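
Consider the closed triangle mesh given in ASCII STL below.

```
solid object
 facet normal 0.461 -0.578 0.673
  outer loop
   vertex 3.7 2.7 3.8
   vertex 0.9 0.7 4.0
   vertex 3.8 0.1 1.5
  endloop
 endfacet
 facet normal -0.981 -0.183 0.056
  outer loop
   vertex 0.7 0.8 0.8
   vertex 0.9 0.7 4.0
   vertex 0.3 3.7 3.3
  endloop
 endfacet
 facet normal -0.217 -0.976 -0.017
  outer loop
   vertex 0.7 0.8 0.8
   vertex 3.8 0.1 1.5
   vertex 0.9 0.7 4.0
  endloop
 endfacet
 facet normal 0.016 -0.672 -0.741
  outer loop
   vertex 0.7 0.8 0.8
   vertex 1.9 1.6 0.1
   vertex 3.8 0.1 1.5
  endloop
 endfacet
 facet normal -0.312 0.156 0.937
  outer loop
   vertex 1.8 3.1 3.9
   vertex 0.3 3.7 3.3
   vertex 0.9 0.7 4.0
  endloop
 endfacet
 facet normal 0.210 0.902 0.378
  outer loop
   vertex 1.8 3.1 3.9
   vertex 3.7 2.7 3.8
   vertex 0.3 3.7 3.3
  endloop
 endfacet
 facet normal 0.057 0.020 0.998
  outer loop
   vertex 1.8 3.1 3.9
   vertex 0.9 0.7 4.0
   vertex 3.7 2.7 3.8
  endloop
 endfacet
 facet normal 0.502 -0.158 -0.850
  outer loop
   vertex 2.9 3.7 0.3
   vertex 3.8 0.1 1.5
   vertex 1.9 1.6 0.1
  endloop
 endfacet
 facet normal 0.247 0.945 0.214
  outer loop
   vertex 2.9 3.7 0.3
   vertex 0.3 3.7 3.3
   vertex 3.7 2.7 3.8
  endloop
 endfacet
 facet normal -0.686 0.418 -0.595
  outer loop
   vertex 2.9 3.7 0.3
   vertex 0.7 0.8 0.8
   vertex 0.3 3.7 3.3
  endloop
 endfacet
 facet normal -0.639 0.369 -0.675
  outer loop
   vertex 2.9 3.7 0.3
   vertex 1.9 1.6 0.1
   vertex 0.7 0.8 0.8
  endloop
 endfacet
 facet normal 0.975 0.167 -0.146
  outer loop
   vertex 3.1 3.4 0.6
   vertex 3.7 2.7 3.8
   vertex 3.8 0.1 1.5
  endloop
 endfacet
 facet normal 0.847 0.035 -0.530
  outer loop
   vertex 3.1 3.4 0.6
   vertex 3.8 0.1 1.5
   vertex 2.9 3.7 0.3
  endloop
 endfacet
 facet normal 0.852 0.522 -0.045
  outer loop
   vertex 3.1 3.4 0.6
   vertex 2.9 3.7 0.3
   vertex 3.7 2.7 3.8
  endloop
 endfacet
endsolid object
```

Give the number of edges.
21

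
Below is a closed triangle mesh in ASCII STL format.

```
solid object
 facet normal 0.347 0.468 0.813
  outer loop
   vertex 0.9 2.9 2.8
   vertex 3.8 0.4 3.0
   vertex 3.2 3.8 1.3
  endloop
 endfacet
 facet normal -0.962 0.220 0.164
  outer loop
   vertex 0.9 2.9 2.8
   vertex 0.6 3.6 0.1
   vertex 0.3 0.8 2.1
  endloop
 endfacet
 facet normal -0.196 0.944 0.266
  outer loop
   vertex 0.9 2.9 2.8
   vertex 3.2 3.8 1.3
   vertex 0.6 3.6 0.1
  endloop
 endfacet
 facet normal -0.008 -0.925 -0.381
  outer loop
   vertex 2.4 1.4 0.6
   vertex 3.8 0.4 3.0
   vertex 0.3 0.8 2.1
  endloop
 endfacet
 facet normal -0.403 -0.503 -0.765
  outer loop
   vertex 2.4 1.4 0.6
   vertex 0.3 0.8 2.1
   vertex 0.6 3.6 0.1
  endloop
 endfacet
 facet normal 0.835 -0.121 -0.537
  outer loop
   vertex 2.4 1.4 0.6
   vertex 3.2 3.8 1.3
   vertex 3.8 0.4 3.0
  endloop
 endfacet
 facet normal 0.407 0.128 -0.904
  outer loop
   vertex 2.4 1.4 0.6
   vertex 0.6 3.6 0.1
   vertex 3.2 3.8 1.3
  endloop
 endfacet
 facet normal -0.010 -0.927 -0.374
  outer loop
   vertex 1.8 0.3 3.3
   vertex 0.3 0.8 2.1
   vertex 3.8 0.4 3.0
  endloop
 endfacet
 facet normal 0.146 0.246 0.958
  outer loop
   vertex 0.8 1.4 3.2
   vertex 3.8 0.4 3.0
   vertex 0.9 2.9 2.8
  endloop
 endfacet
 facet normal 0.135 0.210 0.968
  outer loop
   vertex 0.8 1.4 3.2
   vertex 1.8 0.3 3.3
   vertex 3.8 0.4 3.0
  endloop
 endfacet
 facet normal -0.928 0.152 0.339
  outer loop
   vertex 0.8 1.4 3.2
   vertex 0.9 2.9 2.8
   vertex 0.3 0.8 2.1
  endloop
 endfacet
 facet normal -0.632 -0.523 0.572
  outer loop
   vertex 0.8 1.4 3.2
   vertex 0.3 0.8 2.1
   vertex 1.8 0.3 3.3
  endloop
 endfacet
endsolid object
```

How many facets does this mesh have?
12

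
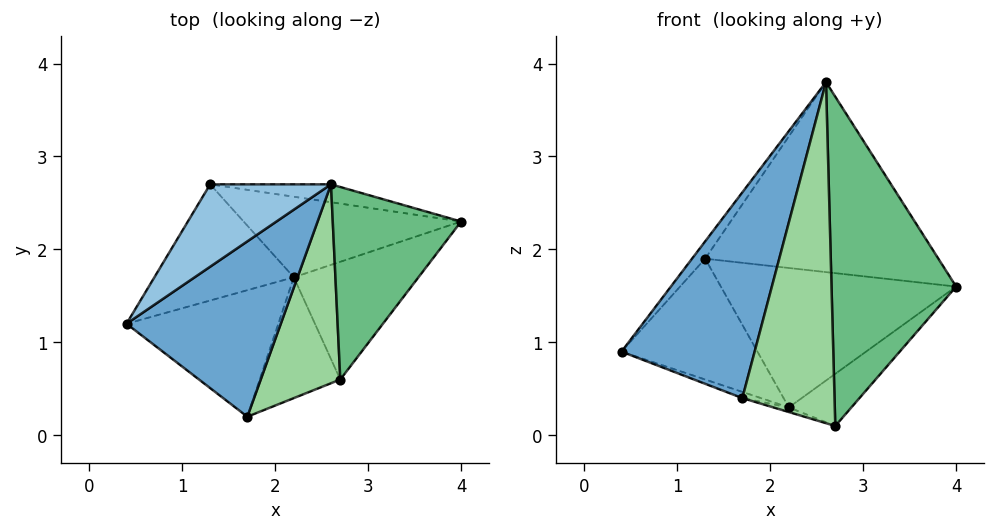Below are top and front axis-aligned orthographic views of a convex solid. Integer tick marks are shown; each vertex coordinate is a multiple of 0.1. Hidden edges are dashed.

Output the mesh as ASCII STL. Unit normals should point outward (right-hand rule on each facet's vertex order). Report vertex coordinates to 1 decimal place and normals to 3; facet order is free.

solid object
 facet normal -0.319 -0.721 0.615
  outer loop
   vertex 2.6 2.7 3.8
   vertex 0.4 1.2 0.9
   vertex 1.7 0.2 0.4
  endloop
 endfacet
 facet normal -0.820 0.118 0.561
  outer loop
   vertex 1.3 2.7 1.9
   vertex 0.4 1.2 0.9
   vertex 2.6 2.7 3.8
  endloop
 endfacet
 facet normal 0.136 0.986 -0.093
  outer loop
   vertex 1.3 2.7 1.9
   vertex 2.6 2.7 3.8
   vertex 4.0 2.3 1.6
  endloop
 endfacet
 facet normal -0.327 0.046 -0.944
  outer loop
   vertex 2.2 1.7 0.3
   vertex 1.7 0.2 0.4
   vertex 0.4 1.2 0.9
  endloop
 endfacet
 facet normal -0.396 0.662 -0.636
  outer loop
   vertex 2.2 1.7 0.3
   vertex 0.4 1.2 0.9
   vertex 1.3 2.7 1.9
  endloop
 endfacet
 facet normal 0.072 0.864 -0.499
  outer loop
   vertex 2.2 1.7 0.3
   vertex 1.3 2.7 1.9
   vertex 4.0 2.3 1.6
  endloop
 endfacet
 facet normal 0.465 0.359 -0.809
  outer loop
   vertex 2.7 0.6 0.1
   vertex 2.2 1.7 0.3
   vertex 4.0 2.3 1.6
  endloop
 endfacet
 facet normal -0.301 0.037 -0.953
  outer loop
   vertex 2.7 0.6 0.1
   vertex 1.7 0.2 0.4
   vertex 2.2 1.7 0.3
  endloop
 endfacet
 facet normal 0.480 -0.758 0.443
  outer loop
   vertex 2.7 0.6 0.1
   vertex 4.0 2.3 1.6
   vertex 2.6 2.7 3.8
  endloop
 endfacet
 facet normal 0.445 -0.774 0.451
  outer loop
   vertex 2.7 0.6 0.1
   vertex 2.6 2.7 3.8
   vertex 1.7 0.2 0.4
  endloop
 endfacet
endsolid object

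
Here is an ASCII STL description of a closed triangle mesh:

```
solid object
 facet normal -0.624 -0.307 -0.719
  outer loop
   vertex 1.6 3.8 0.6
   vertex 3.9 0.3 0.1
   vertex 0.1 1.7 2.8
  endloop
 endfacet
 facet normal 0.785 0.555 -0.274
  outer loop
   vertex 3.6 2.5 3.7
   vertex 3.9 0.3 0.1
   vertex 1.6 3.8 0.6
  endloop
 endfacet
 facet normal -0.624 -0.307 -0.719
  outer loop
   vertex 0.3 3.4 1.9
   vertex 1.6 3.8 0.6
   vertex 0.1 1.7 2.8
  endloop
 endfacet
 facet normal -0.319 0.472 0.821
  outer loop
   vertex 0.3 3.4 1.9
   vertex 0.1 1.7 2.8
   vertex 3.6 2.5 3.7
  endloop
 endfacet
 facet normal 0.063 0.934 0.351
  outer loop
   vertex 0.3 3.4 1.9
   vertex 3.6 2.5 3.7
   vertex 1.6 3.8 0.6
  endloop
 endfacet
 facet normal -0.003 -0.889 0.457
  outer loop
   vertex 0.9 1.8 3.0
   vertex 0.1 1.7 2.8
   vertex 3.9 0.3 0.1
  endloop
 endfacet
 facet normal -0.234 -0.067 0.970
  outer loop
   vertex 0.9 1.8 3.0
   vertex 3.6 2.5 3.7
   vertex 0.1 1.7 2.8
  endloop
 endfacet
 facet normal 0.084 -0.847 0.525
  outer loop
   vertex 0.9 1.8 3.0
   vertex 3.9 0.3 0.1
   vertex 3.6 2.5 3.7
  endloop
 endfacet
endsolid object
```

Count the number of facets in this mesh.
8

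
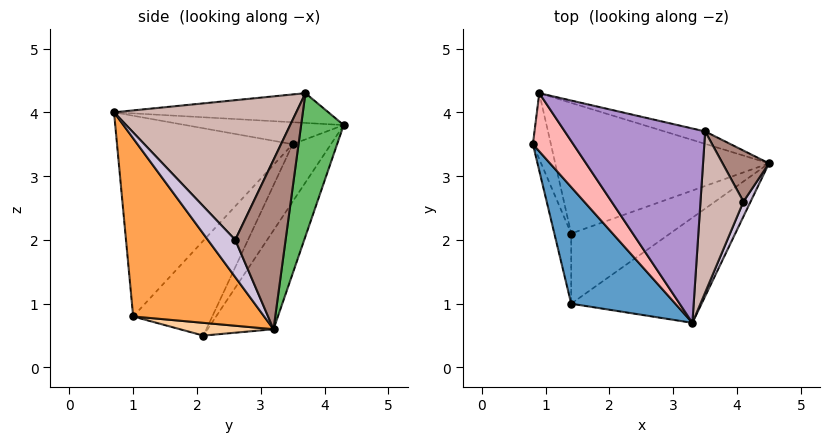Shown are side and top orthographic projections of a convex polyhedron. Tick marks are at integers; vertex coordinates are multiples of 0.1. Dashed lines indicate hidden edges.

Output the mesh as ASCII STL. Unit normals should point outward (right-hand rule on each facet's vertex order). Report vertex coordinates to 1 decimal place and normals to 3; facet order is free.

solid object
 facet normal -0.724 -0.579 0.375
  outer loop
   vertex 1.4 1.0 0.8
   vertex 3.3 0.7 4.0
   vertex 0.8 3.5 3.5
  endloop
 endfacet
 facet normal -0.984 -0.048 -0.174
  outer loop
   vertex 1.4 1.0 0.8
   vertex 0.8 3.5 3.5
   vertex 1.4 2.1 0.5
  endloop
 endfacet
 facet normal 0.519 -0.766 -0.380
  outer loop
   vertex 1.4 1.0 0.8
   vertex 4.5 3.2 0.6
   vertex 3.3 0.7 4.0
  endloop
 endfacet
 facet normal 0.124 -0.261 -0.957
  outer loop
   vertex 1.4 1.0 0.8
   vertex 1.4 2.1 0.5
   vertex 4.5 3.2 0.6
  endloop
 endfacet
 facet normal 0.237 0.969 -0.067
  outer loop
   vertex 0.9 4.3 3.8
   vertex 3.5 3.7 4.3
   vertex 4.5 3.2 0.6
  endloop
 endfacet
 facet normal -0.930 0.225 -0.291
  outer loop
   vertex 0.9 4.3 3.8
   vertex 1.4 2.1 0.5
   vertex 0.8 3.5 3.5
  endloop
 endfacet
 facet normal -0.260 0.785 -0.563
  outer loop
   vertex 0.9 4.3 3.8
   vertex 4.5 3.2 0.6
   vertex 1.4 2.1 0.5
  endloop
 endfacet
 facet normal -0.461 -0.260 0.848
  outer loop
   vertex 0.9 4.3 3.8
   vertex 0.8 3.5 3.5
   vertex 3.3 0.7 4.0
  endloop
 endfacet
 facet normal -0.207 -0.084 0.975
  outer loop
   vertex 0.9 4.3 3.8
   vertex 3.3 0.7 4.0
   vertex 3.5 3.7 4.3
  endloop
 endfacet
 facet normal 0.960 -0.210 0.184
  outer loop
   vertex 4.1 2.6 2.0
   vertex 3.3 0.7 4.0
   vertex 4.5 3.2 0.6
  endloop
 endfacet
 facet normal 0.964 -0.026 0.264
  outer loop
   vertex 4.1 2.6 2.0
   vertex 4.5 3.2 0.6
   vertex 3.5 3.7 4.3
  endloop
 endfacet
 facet normal 0.952 -0.093 0.293
  outer loop
   vertex 4.1 2.6 2.0
   vertex 3.5 3.7 4.3
   vertex 3.3 0.7 4.0
  endloop
 endfacet
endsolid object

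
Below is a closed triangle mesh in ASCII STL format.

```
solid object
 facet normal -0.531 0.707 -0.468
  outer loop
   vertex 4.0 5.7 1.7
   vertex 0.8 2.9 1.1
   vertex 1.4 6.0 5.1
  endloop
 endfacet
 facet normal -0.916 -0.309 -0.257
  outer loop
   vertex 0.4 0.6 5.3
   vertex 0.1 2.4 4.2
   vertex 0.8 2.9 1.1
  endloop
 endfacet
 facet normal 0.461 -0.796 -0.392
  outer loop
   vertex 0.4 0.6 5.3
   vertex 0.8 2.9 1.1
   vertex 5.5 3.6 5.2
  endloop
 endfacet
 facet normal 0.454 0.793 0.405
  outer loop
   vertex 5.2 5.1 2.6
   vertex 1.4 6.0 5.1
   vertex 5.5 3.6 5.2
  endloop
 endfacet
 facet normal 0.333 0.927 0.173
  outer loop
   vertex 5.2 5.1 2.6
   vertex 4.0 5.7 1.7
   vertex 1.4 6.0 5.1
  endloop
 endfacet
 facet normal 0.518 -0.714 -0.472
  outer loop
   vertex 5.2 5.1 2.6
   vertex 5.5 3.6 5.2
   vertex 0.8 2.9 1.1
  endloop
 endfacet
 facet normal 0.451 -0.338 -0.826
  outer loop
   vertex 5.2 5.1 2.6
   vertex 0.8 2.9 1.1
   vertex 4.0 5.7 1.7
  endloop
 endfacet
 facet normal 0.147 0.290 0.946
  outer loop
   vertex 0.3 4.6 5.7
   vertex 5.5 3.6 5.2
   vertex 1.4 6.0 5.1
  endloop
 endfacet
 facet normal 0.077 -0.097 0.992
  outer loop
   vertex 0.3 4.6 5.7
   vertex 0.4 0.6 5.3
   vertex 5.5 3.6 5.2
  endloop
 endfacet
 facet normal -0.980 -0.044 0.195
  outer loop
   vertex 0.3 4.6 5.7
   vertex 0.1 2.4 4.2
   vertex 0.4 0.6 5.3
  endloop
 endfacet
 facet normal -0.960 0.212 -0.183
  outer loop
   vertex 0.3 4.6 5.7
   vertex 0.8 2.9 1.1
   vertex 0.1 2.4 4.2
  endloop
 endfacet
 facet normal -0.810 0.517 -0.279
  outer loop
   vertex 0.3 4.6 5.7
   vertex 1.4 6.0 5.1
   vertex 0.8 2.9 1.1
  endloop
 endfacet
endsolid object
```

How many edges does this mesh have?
18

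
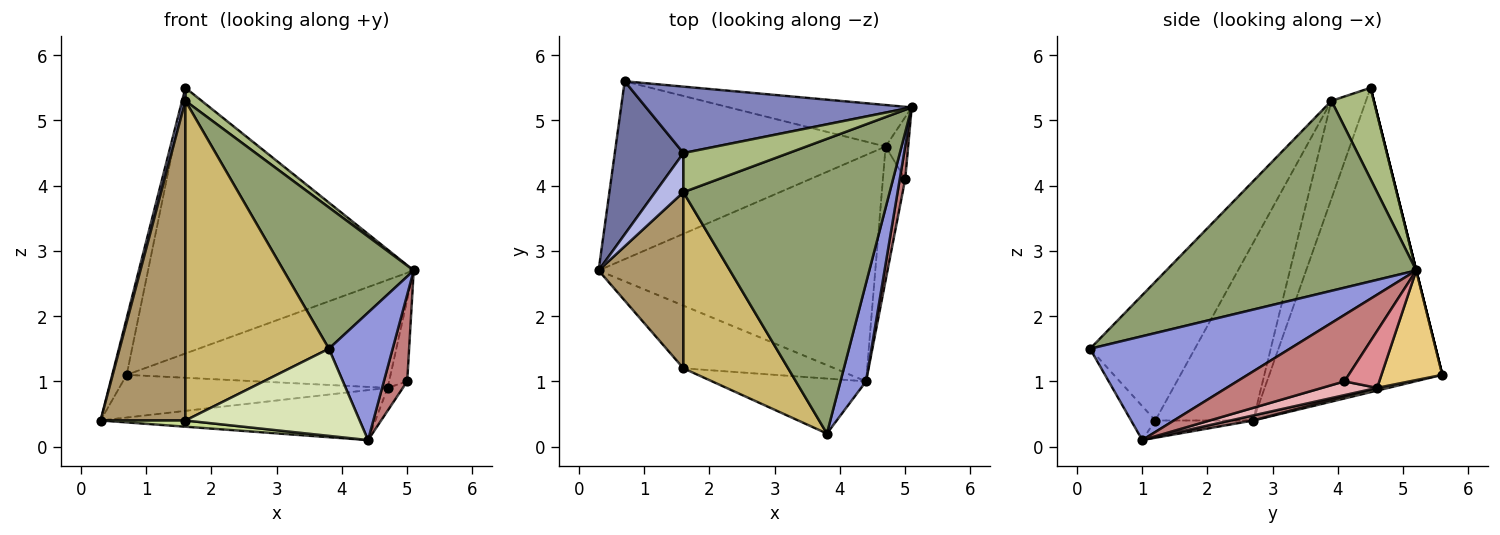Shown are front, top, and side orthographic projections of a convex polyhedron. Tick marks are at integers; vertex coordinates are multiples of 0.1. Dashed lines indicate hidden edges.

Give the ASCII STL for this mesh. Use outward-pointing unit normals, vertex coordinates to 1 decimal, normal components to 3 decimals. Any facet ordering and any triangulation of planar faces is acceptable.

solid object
 facet normal -0.972 0.081 0.219
  outer loop
   vertex 0.7 5.6 1.1
   vertex 0.3 2.7 0.4
   vertex 1.6 4.5 5.5
  endloop
 endfacet
 facet normal 0.000 0.970 0.243
  outer loop
   vertex 0.7 5.6 1.1
   vertex 1.6 4.5 5.5
   vertex 5.1 5.2 2.7
  endloop
 endfacet
 facet normal 0.927 -0.296 0.228
  outer loop
   vertex 4.4 1.0 0.1
   vertex 5.1 5.2 2.7
   vertex 3.8 0.2 1.5
  endloop
 endfacet
 facet normal -0.957 -0.092 0.276
  outer loop
   vertex 1.6 3.9 5.3
   vertex 1.6 4.5 5.5
   vertex 0.3 2.7 0.4
  endloop
 endfacet
 facet normal 0.639 -0.333 0.694
  outer loop
   vertex 1.6 3.9 5.3
   vertex 3.8 0.2 1.5
   vertex 5.1 5.2 2.7
  endloop
 endfacet
 facet normal 0.635 -0.244 0.733
  outer loop
   vertex 1.6 3.9 5.3
   vertex 5.1 5.2 2.7
   vertex 1.6 4.5 5.5
  endloop
 endfacet
 facet normal -0.113 -0.098 -0.989
  outer loop
   vertex 1.6 1.2 0.4
   vertex 0.3 2.7 0.4
   vertex 4.4 1.0 0.1
  endloop
 endfacet
 facet normal -0.117 -0.840 -0.530
  outer loop
   vertex 1.6 1.2 0.4
   vertex 4.4 1.0 0.1
   vertex 3.8 0.2 1.5
  endloop
 endfacet
 facet normal -0.711 -0.616 0.339
  outer loop
   vertex 1.6 1.2 0.4
   vertex 1.6 3.9 5.3
   vertex 0.3 2.7 0.4
  endloop
 endfacet
 facet normal -0.539 -0.738 0.407
  outer loop
   vertex 1.6 1.2 0.4
   vertex 3.8 0.2 1.5
   vertex 1.6 3.9 5.3
  endloop
 endfacet
 facet normal 0.211 0.912 -0.351
  outer loop
   vertex 4.7 4.6 0.9
   vertex 0.7 5.6 1.1
   vertex 5.1 5.2 2.7
  endloop
 endfacet
 facet normal 0.010 0.233 -0.972
  outer loop
   vertex 4.7 4.6 0.9
   vertex 0.3 2.7 0.4
   vertex 0.7 5.6 1.1
  endloop
 endfacet
 facet normal 0.018 0.215 -0.976
  outer loop
   vertex 4.7 4.6 0.9
   vertex 4.4 1.0 0.1
   vertex 0.3 2.7 0.4
  endloop
 endfacet
 facet normal 0.974 -0.212 0.080
  outer loop
   vertex 5.0 4.1 1.0
   vertex 5.1 5.2 2.7
   vertex 4.4 1.0 0.1
  endloop
 endfacet
 facet normal 0.837 0.436 -0.331
  outer loop
   vertex 5.0 4.1 1.0
   vertex 4.7 4.6 0.9
   vertex 5.1 5.2 2.7
  endloop
 endfacet
 facet normal 0.520 0.144 -0.842
  outer loop
   vertex 5.0 4.1 1.0
   vertex 4.4 1.0 0.1
   vertex 4.7 4.6 0.9
  endloop
 endfacet
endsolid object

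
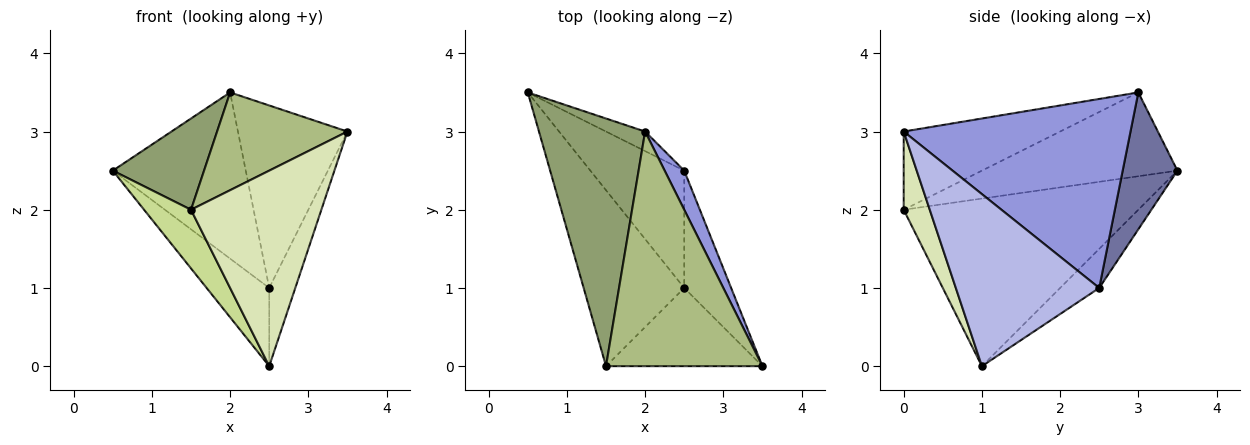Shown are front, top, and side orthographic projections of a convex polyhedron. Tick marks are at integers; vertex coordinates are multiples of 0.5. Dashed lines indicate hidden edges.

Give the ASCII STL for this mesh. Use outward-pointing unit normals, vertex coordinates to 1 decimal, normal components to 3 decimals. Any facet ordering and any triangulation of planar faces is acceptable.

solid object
 facet normal 0.379 0.919 -0.108
  outer loop
   vertex 2.5 2.5 1.0
   vertex 0.5 3.5 2.5
   vertex 2.0 3.0 3.5
  endloop
 endfacet
 facet normal -0.328 0.524 -0.786
  outer loop
   vertex 2.5 2.5 1.0
   vertex 2.5 1.0 0.0
   vertex 0.5 3.5 2.5
  endloop
 endfacet
 facet normal 0.897 0.433 0.093
  outer loop
   vertex 2.5 2.5 1.0
   vertex 2.0 3.0 3.5
   vertex 3.5 0.0 3.0
  endloop
 endfacet
 facet normal 0.950 0.173 -0.259
  outer loop
   vertex 2.5 2.5 1.0
   vertex 3.5 0.0 3.0
   vertex 2.5 1.0 0.0
  endloop
 endfacet
 facet normal -0.595 -0.278 0.754
  outer loop
   vertex 1.5 0.0 2.0
   vertex 2.0 3.0 3.5
   vertex 0.5 3.5 2.5
  endloop
 endfacet
 facet normal -0.419 -0.349 0.838
  outer loop
   vertex 1.5 0.0 2.0
   vertex 3.5 0.0 3.0
   vertex 2.0 3.0 3.5
  endloop
 endfacet
 facet normal -0.845 -0.169 -0.507
  outer loop
   vertex 1.5 0.0 2.0
   vertex 0.5 3.5 2.5
   vertex 2.5 1.0 0.0
  endloop
 endfacet
 facet normal 0.183 -0.913 -0.365
  outer loop
   vertex 1.5 0.0 2.0
   vertex 2.5 1.0 0.0
   vertex 3.5 0.0 3.0
  endloop
 endfacet
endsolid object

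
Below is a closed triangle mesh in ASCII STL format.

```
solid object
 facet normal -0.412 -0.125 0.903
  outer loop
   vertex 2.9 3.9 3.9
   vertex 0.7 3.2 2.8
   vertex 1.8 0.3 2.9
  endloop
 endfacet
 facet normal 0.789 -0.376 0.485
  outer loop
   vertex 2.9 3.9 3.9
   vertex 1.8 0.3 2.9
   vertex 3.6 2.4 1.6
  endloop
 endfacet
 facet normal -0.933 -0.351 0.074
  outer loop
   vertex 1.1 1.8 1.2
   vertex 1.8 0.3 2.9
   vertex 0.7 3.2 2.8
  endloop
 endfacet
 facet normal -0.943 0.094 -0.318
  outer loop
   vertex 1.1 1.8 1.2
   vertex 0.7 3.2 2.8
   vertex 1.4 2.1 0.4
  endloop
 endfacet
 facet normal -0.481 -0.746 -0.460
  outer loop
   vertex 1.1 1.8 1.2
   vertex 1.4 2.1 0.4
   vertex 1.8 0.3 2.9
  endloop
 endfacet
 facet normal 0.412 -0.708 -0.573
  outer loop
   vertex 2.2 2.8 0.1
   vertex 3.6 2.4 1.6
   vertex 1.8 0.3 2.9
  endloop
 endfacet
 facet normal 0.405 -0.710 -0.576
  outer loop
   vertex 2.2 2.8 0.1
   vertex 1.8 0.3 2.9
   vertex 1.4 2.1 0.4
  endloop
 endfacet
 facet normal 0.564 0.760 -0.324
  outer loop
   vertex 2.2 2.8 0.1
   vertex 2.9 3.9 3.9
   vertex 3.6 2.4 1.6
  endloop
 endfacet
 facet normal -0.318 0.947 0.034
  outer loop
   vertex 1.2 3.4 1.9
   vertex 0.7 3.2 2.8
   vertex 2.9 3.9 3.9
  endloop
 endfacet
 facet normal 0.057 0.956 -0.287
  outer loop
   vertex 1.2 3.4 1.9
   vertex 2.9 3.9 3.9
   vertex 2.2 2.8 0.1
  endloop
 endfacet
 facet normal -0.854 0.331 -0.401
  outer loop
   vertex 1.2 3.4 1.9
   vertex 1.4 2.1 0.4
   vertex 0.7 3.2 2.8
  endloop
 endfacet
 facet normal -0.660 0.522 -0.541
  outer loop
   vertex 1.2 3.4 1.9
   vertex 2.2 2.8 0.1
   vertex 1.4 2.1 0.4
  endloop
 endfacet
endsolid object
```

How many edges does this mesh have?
18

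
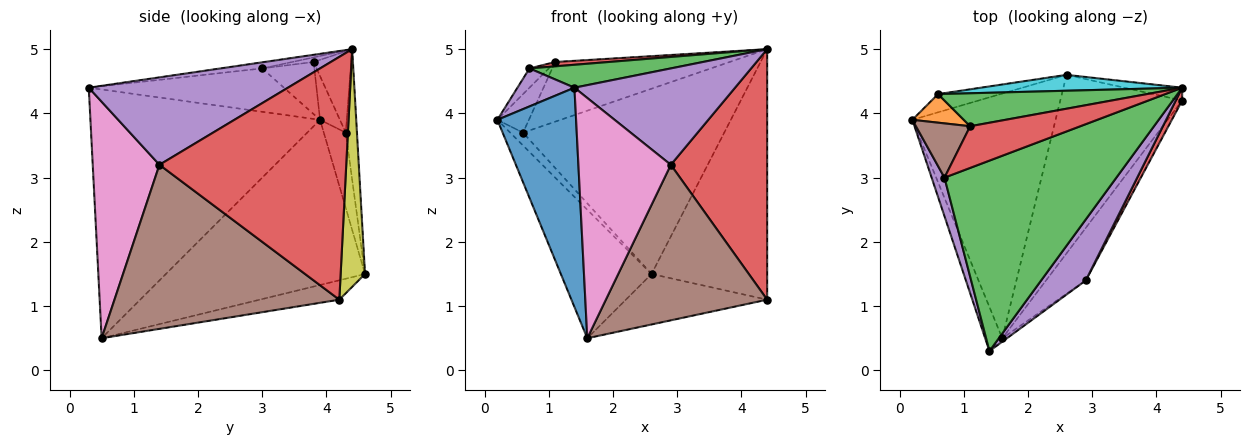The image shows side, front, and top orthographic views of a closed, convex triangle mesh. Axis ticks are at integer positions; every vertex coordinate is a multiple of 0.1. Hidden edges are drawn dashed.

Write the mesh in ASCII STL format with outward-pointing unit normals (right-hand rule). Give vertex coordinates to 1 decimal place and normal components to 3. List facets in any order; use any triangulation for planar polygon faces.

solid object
 facet normal -0.944 -0.324 -0.065
  outer loop
   vertex 1.6 0.5 0.5
   vertex 1.4 0.3 4.4
   vertex 0.2 3.9 3.9
  endloop
 endfacet
 facet normal -0.451 0.717 0.531
  outer loop
   vertex 1.1 3.8 4.8
   vertex 0.6 4.3 3.7
   vertex 0.2 3.9 3.9
  endloop
 endfacet
 facet normal -0.185 0.860 0.475
  outer loop
   vertex 1.1 3.8 4.8
   vertex 4.4 4.4 5.0
   vertex 0.6 4.3 3.7
  endloop
 endfacet
 facet normal 0.888 -0.458 0.024
  outer loop
   vertex 2.9 1.4 3.2
   vertex 4.4 4.2 1.1
   vertex 4.4 4.4 5.0
  endloop
 endfacet
 facet normal 0.723 -0.583 0.369
  outer loop
   vertex 2.9 1.4 3.2
   vertex 4.4 4.4 5.0
   vertex 1.4 0.3 4.4
  endloop
 endfacet
 facet normal 0.797 -0.572 -0.193
  outer loop
   vertex 2.9 1.4 3.2
   vertex 1.6 0.5 0.5
   vertex 4.4 4.2 1.1
  endloop
 endfacet
 facet normal 0.585 -0.811 -0.012
  outer loop
   vertex 2.9 1.4 3.2
   vertex 1.4 0.3 4.4
   vertex 1.6 0.5 0.5
  endloop
 endfacet
 facet normal -0.152 0.269 -0.951
  outer loop
   vertex 2.6 4.6 1.5
   vertex 4.4 4.2 1.1
   vertex 1.6 0.5 0.5
  endloop
 endfacet
 facet normal 0.206 0.977 -0.050
  outer loop
   vertex 2.6 4.6 1.5
   vertex 4.4 4.4 5.0
   vertex 4.4 4.2 1.1
  endloop
 endfacet
 facet normal -0.055 0.995 0.085
  outer loop
   vertex 2.6 4.6 1.5
   vertex 0.6 4.3 3.7
   vertex 4.4 4.4 5.0
  endloop
 endfacet
 facet normal -0.714 0.325 -0.620
  outer loop
   vertex 2.6 4.6 1.5
   vertex 1.6 0.5 0.5
   vertex 0.2 3.9 3.9
  endloop
 endfacet
 facet normal -0.702 0.411 -0.582
  outer loop
   vertex 2.6 4.6 1.5
   vertex 0.2 3.9 3.9
   vertex 0.6 4.3 3.7
  endloop
 endfacet
 facet normal -0.035 -0.119 0.992
  outer loop
   vertex 0.7 3.0 4.7
   vertex 1.4 0.3 4.4
   vertex 4.4 4.4 5.0
  endloop
 endfacet
 facet normal -0.041 -0.104 0.994
  outer loop
   vertex 0.7 3.0 4.7
   vertex 4.4 4.4 5.0
   vertex 1.1 3.8 4.8
  endloop
 endfacet
 facet normal -0.923 -0.270 0.274
  outer loop
   vertex 0.7 3.0 4.7
   vertex 0.2 3.9 3.9
   vertex 1.4 0.3 4.4
  endloop
 endfacet
 facet normal -0.671 0.248 0.699
  outer loop
   vertex 0.7 3.0 4.7
   vertex 1.1 3.8 4.8
   vertex 0.2 3.9 3.9
  endloop
 endfacet
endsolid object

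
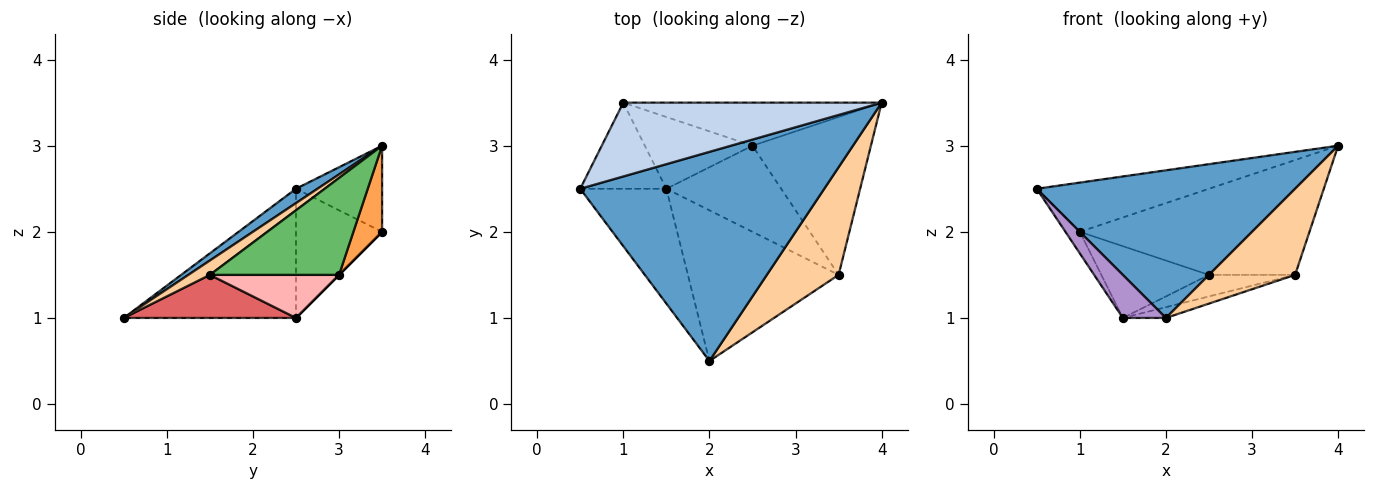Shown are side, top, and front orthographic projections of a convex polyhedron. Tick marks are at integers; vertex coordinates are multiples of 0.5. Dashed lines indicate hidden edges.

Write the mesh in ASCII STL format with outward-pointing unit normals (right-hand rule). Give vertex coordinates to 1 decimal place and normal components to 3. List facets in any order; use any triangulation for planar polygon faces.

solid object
 facet normal 0.048 -0.576 0.816
  outer loop
   vertex 2.0 0.5 1.0
   vertex 4.0 3.5 3.0
   vertex 0.5 2.5 2.5
  endloop
 endfacet
 facet normal -0.267 0.535 0.802
  outer loop
   vertex 1.0 3.5 2.0
   vertex 0.5 2.5 2.5
   vertex 4.0 3.5 3.0
  endloop
 endfacet
 facet normal 0.147 0.885 -0.442
  outer loop
   vertex 1.0 3.5 2.0
   vertex 4.0 3.5 3.0
   vertex 2.5 3.0 1.5
  endloop
 endfacet
 facet normal 0.154 -0.617 0.772
  outer loop
   vertex 3.5 1.5 1.5
   vertex 4.0 3.5 3.0
   vertex 2.0 0.5 1.0
  endloop
 endfacet
 facet normal 0.583 0.389 -0.713
  outer loop
   vertex 3.5 1.5 1.5
   vertex 2.5 3.0 1.5
   vertex 4.0 3.5 3.0
  endloop
 endfacet
 facet normal 0.000 0.707 -0.707
  outer loop
   vertex 1.5 2.5 1.0
   vertex 1.0 3.5 2.0
   vertex 2.5 3.0 1.5
  endloop
 endfacet
 facet normal 0.274 0.069 -0.959
  outer loop
   vertex 1.5 2.5 1.0
   vertex 3.5 1.5 1.5
   vertex 2.0 0.5 1.0
  endloop
 endfacet
 facet normal 0.342 0.228 -0.912
  outer loop
   vertex 1.5 2.5 1.0
   vertex 2.5 3.0 1.5
   vertex 3.5 1.5 1.5
  endloop
 endfacet
 facet normal -0.815 -0.204 -0.543
  outer loop
   vertex 1.5 2.5 1.0
   vertex 2.0 0.5 1.0
   vertex 0.5 2.5 2.5
  endloop
 endfacet
 facet normal -0.824 0.137 -0.549
  outer loop
   vertex 1.5 2.5 1.0
   vertex 0.5 2.5 2.5
   vertex 1.0 3.5 2.0
  endloop
 endfacet
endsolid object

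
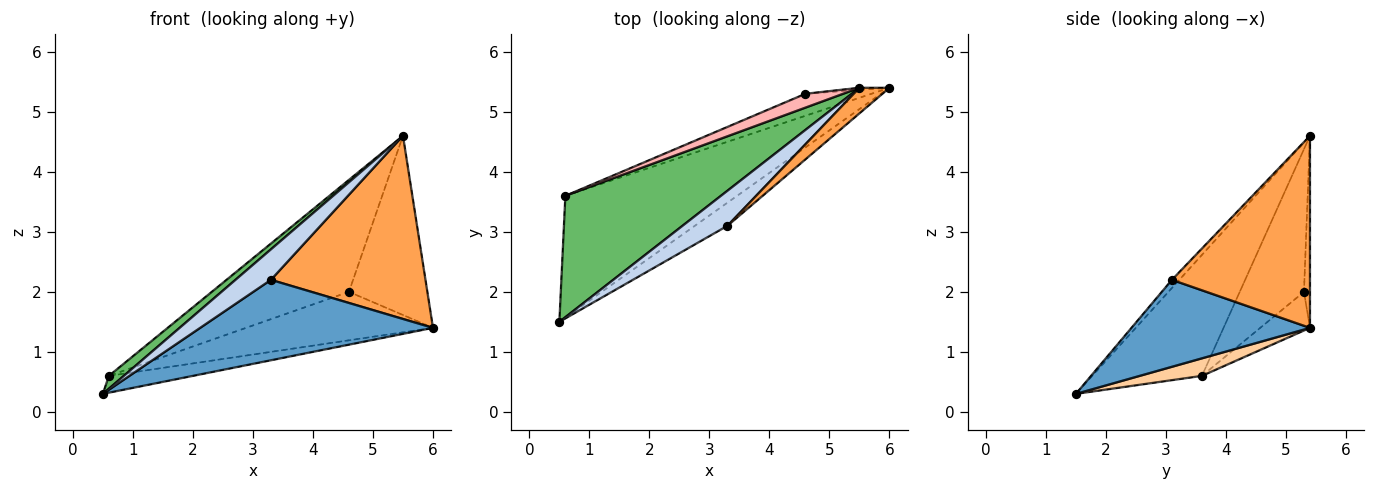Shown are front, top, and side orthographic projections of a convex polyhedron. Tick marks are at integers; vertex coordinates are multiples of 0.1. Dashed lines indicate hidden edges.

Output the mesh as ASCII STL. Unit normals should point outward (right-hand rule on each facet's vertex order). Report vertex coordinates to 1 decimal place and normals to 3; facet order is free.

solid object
 facet normal 0.593 -0.774 -0.223
  outer loop
   vertex 3.3 3.1 2.2
   vertex 0.5 1.5 0.3
   vertex 6.0 5.4 1.4
  endloop
 endfacet
 facet normal -0.136 -0.650 0.748
  outer loop
   vertex 3.3 3.1 2.2
   vertex 5.5 5.4 4.6
   vertex 0.5 1.5 0.3
  endloop
 endfacet
 facet normal 0.663 -0.742 0.104
  outer loop
   vertex 3.3 3.1 2.2
   vertex 6.0 5.4 1.4
   vertex 5.5 5.4 4.6
  endloop
 endfacet
 facet normal 0.101 0.136 -0.986
  outer loop
   vertex 0.6 3.6 0.6
   vertex 6.0 5.4 1.4
   vertex 0.5 1.5 0.3
  endloop
 endfacet
 facet normal -0.612 -0.083 0.787
  outer loop
   vertex 0.6 3.6 0.6
   vertex 0.5 1.5 0.3
   vertex 5.5 5.4 4.6
  endloop
 endfacet
 facet normal -0.076 0.997 -0.012
  outer loop
   vertex 4.6 5.3 2.0
   vertex 5.5 5.4 4.6
   vertex 6.0 5.4 1.4
  endloop
 endfacet
 facet normal -0.235 0.885 -0.402
  outer loop
   vertex 4.6 5.3 2.0
   vertex 6.0 5.4 1.4
   vertex 0.6 3.6 0.6
  endloop
 endfacet
 facet normal -0.421 0.900 0.111
  outer loop
   vertex 4.6 5.3 2.0
   vertex 0.6 3.6 0.6
   vertex 5.5 5.4 4.6
  endloop
 endfacet
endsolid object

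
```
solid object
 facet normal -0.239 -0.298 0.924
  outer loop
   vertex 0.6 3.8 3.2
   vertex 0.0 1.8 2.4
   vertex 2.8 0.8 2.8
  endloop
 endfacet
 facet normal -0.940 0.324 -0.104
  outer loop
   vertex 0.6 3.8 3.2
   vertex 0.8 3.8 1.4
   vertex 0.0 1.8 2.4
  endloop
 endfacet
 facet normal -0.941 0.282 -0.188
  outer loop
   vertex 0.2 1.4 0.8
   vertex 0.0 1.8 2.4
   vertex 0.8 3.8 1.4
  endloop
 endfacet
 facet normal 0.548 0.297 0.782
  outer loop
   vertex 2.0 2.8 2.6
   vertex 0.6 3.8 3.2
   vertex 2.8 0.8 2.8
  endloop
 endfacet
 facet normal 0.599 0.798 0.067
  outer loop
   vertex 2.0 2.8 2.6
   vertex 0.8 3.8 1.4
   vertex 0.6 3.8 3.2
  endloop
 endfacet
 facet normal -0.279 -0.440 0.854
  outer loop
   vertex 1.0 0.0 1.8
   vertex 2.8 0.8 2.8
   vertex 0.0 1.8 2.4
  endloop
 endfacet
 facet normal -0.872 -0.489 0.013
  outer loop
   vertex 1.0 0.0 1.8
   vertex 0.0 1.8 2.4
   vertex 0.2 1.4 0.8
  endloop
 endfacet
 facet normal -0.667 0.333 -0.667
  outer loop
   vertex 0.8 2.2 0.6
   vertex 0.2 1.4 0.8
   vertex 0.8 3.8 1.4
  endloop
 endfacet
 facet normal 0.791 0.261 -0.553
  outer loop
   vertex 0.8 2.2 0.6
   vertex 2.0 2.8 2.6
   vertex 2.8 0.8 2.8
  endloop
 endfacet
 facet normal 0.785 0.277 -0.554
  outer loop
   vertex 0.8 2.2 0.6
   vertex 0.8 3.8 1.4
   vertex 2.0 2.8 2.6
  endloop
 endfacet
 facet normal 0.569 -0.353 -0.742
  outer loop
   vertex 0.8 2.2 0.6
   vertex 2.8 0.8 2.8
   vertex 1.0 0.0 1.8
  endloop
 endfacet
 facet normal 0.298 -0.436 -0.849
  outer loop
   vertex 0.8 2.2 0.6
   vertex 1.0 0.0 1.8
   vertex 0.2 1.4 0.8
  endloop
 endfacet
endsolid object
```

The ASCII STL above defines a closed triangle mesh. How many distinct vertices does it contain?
8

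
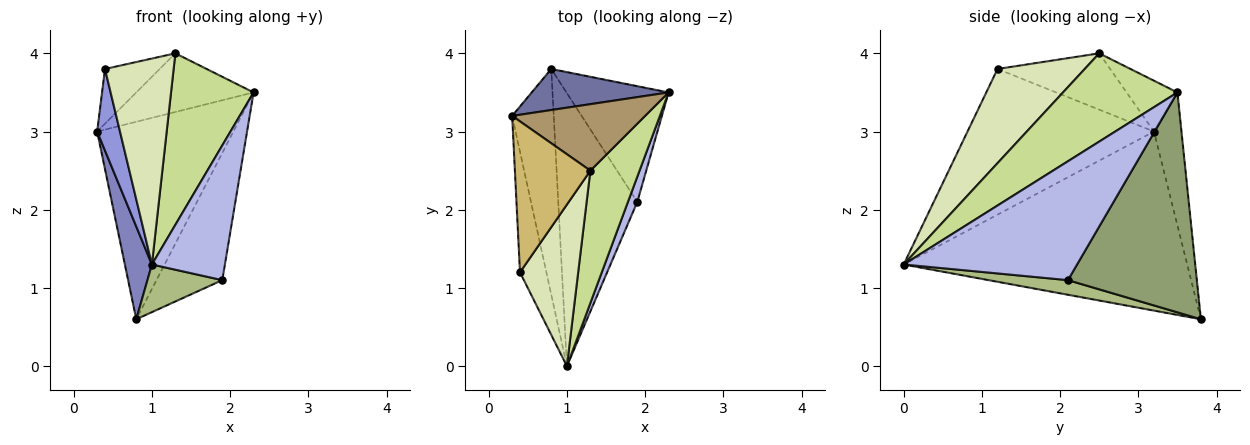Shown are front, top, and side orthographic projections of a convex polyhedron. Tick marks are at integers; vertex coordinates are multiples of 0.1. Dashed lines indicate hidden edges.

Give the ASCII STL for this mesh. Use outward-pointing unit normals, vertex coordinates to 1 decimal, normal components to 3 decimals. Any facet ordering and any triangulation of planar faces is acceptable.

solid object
 facet normal -0.194 0.960 0.200
  outer loop
   vertex 0.8 3.8 0.6
   vertex 0.3 3.2 3.0
   vertex 2.3 3.5 3.5
  endloop
 endfacet
 facet normal -0.970 -0.093 -0.225
  outer loop
   vertex 0.8 3.8 0.6
   vertex 1.0 0.0 1.3
   vertex 0.3 3.2 3.0
  endloop
 endfacet
 facet normal -0.977 -0.120 -0.177
  outer loop
   vertex 0.4 1.2 3.8
   vertex 0.3 3.2 3.0
   vertex 1.0 0.0 1.3
  endloop
 endfacet
 facet normal 0.919 -0.387 0.073
  outer loop
   vertex 1.9 2.1 1.1
   vertex 2.3 3.5 3.5
   vertex 1.0 0.0 1.3
  endloop
 endfacet
 facet normal 0.823 0.420 -0.382
  outer loop
   vertex 1.9 2.1 1.1
   vertex 0.8 3.8 0.6
   vertex 2.3 3.5 3.5
  endloop
 endfacet
 facet normal 0.179 -0.169 -0.969
  outer loop
   vertex 1.9 2.1 1.1
   vertex 1.0 0.0 1.3
   vertex 0.8 3.8 0.6
  endloop
 endfacet
 facet normal 0.739 -0.533 0.412
  outer loop
   vertex 1.3 2.5 4.0
   vertex 1.0 0.0 1.3
   vertex 2.3 3.5 3.5
  endloop
 endfacet
 facet normal 0.707 -0.557 0.437
  outer loop
   vertex 1.3 2.5 4.0
   vertex 0.4 1.2 3.8
   vertex 1.0 0.0 1.3
  endloop
 endfacet
 facet normal -0.276 0.636 0.721
  outer loop
   vertex 1.3 2.5 4.0
   vertex 2.3 3.5 3.5
   vertex 0.3 3.2 3.0
  endloop
 endfacet
 facet normal -0.574 0.279 0.770
  outer loop
   vertex 1.3 2.5 4.0
   vertex 0.3 3.2 3.0
   vertex 0.4 1.2 3.8
  endloop
 endfacet
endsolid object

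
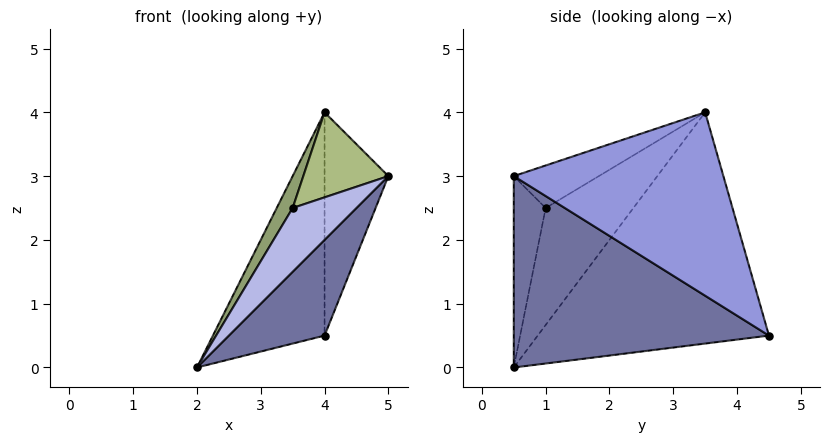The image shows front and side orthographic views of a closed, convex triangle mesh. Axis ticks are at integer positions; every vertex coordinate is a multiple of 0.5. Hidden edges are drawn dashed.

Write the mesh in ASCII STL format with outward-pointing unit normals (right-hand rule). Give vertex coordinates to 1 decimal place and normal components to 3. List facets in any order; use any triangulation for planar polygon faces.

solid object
 facet normal 0.683 -0.256 -0.683
  outer loop
   vertex 4.0 4.5 0.5
   vertex 5.0 0.5 3.0
   vertex 2.0 0.5 0.0
  endloop
 endfacet
 facet normal -0.894 0.431 0.123
  outer loop
   vertex 4.0 3.5 4.0
   vertex 4.0 4.5 0.5
   vertex 2.0 0.5 0.0
  endloop
 endfacet
 facet normal 0.953 0.290 0.083
  outer loop
   vertex 4.0 3.5 4.0
   vertex 5.0 0.5 3.0
   vertex 4.0 4.5 0.5
  endloop
 endfacet
 facet normal -0.408 -0.816 0.408
  outer loop
   vertex 3.5 1.0 2.5
   vertex 2.0 0.5 0.0
   vertex 5.0 0.5 3.0
  endloop
 endfacet
 facet normal -0.834 -0.152 0.531
  outer loop
   vertex 3.5 1.0 2.5
   vertex 4.0 3.5 4.0
   vertex 2.0 0.5 0.0
  endloop
 endfacet
 facet normal -0.408 -0.408 0.816
  outer loop
   vertex 3.5 1.0 2.5
   vertex 5.0 0.5 3.0
   vertex 4.0 3.5 4.0
  endloop
 endfacet
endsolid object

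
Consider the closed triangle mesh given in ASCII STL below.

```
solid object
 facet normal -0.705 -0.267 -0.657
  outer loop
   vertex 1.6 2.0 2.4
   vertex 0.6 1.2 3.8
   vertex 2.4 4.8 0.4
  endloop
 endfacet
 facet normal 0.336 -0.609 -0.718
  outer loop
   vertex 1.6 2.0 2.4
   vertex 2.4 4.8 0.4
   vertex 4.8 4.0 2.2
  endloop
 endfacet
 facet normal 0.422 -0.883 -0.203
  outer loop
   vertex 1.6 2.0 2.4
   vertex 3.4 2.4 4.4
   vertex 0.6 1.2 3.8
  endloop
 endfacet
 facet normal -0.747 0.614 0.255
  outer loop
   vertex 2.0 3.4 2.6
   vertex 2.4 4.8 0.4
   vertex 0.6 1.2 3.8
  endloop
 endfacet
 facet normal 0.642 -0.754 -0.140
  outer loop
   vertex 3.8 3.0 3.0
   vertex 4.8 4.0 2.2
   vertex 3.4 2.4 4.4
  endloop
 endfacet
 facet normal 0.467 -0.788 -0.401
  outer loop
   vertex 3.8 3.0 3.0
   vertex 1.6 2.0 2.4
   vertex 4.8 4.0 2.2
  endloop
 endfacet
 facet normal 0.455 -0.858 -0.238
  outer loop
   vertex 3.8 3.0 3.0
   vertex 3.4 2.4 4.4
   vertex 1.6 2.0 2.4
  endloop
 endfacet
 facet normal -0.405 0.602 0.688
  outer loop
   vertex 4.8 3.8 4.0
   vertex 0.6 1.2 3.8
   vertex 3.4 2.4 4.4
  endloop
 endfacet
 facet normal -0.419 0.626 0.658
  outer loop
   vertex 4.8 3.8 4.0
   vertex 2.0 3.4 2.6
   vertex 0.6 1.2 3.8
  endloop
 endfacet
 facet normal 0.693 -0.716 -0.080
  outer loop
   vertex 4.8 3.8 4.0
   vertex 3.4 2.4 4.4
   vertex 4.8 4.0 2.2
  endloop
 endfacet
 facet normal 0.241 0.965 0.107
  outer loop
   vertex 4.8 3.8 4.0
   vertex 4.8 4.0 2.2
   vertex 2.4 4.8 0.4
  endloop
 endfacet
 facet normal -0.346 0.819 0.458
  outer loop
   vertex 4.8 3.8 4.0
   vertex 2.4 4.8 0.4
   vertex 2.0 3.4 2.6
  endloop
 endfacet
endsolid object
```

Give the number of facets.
12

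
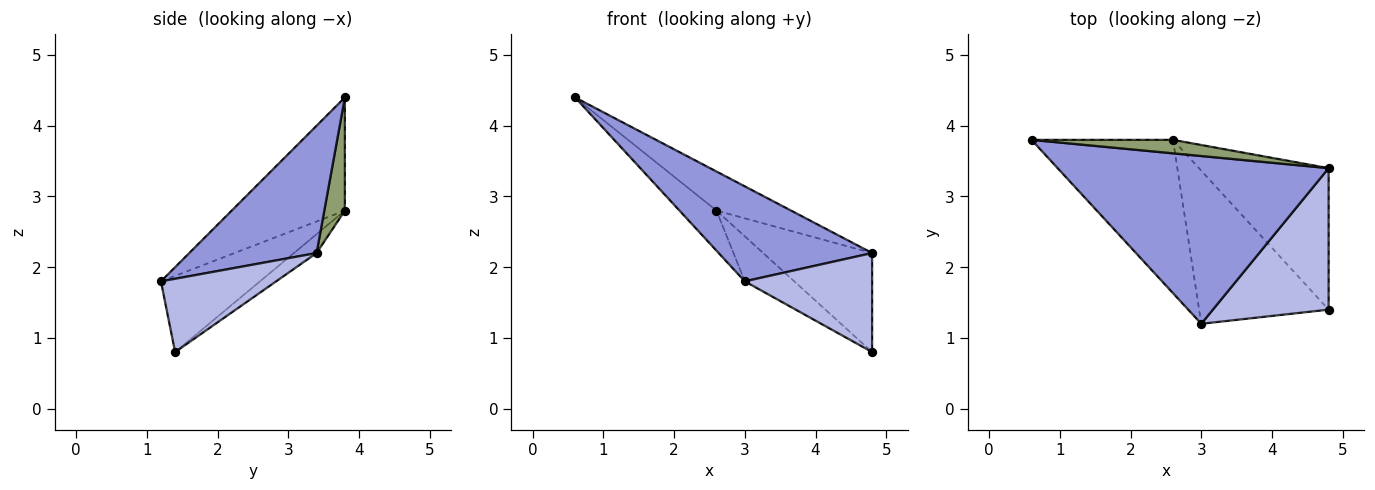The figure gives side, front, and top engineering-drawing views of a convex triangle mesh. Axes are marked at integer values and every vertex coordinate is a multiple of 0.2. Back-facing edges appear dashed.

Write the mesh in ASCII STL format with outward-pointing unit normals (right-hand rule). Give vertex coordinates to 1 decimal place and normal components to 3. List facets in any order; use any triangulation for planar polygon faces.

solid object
 facet normal -0.612 0.200 -0.765
  outer loop
   vertex 2.6 3.8 2.8
   vertex 3.0 1.2 1.8
   vertex 0.6 3.8 4.4
  endloop
 endfacet
 facet normal -0.491 0.246 -0.836
  outer loop
   vertex 2.6 3.8 2.8
   vertex 4.8 1.4 0.8
   vertex 3.0 1.2 1.8
  endloop
 endfacet
 facet normal 0.378 -0.456 0.805
  outer loop
   vertex 4.8 3.4 2.2
   vertex 0.6 3.8 4.4
   vertex 3.0 1.2 1.8
  endloop
 endfacet
 facet normal 0.461 -0.509 0.727
  outer loop
   vertex 4.8 3.4 2.2
   vertex 3.0 1.2 1.8
   vertex 4.8 1.4 0.8
  endloop
 endfacet
 facet normal 0.252 0.915 0.315
  outer loop
   vertex 4.8 3.4 2.2
   vertex 2.6 3.8 2.8
   vertex 0.6 3.8 4.4
  endloop
 endfacet
 facet normal -0.118 0.569 -0.813
  outer loop
   vertex 4.8 3.4 2.2
   vertex 4.8 1.4 0.8
   vertex 2.6 3.8 2.8
  endloop
 endfacet
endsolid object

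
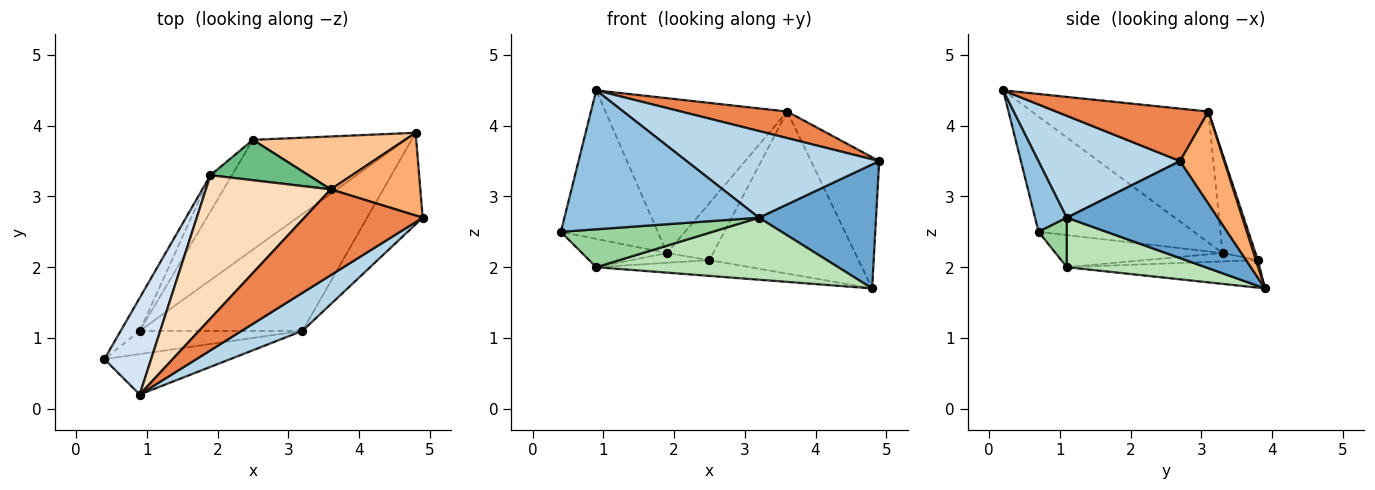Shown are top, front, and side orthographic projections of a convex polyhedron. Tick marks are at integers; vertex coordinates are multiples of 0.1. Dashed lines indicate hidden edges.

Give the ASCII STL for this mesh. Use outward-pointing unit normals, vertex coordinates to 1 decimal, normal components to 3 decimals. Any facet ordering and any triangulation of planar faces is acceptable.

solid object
 facet normal 0.720 -0.559 -0.412
  outer loop
   vertex 3.2 1.1 2.7
   vertex 4.8 3.9 1.7
   vertex 4.9 2.7 3.5
  endloop
 endfacet
 facet normal 0.155 -0.949 -0.276
  outer loop
   vertex 3.2 1.1 2.7
   vertex 0.9 0.2 4.5
   vertex 0.4 0.7 2.5
  endloop
 endfacet
 facet normal 0.558 -0.760 0.333
  outer loop
   vertex 3.2 1.1 2.7
   vertex 4.9 2.7 3.5
   vertex 0.9 0.2 4.5
  endloop
 endfacet
 facet normal -0.802 0.500 0.326
  outer loop
   vertex 1.9 3.3 2.2
   vertex 0.4 0.7 2.5
   vertex 0.9 0.2 4.5
  endloop
 endfacet
 facet normal 0.390 -0.272 0.880
  outer loop
   vertex 3.6 3.1 4.2
   vertex 0.9 0.2 4.5
   vertex 4.9 2.7 3.5
  endloop
 endfacet
 facet normal 0.480 0.742 0.468
  outer loop
   vertex 3.6 3.1 4.2
   vertex 4.9 2.7 3.5
   vertex 4.8 3.9 1.7
  endloop
 endfacet
 facet normal 0.013 0.951 0.310
  outer loop
   vertex 3.6 3.1 4.2
   vertex 4.8 3.9 1.7
   vertex 2.5 3.8 2.1
  endloop
 endfacet
 facet normal -0.580 0.598 0.553
  outer loop
   vertex 3.6 3.1 4.2
   vertex 1.9 3.3 2.2
   vertex 0.9 0.2 4.5
  endloop
 endfacet
 facet normal -0.504 0.705 0.499
  outer loop
   vertex 3.6 3.1 4.2
   vertex 2.5 3.8 2.1
   vertex 1.9 3.3 2.2
  endloop
 endfacet
 facet normal 0.157 -0.842 -0.516
  outer loop
   vertex 0.9 1.1 2.0
   vertex 3.2 1.1 2.7
   vertex 0.4 0.7 2.5
  endloop
 endfacet
 facet normal 0.260 -0.453 -0.853
  outer loop
   vertex 0.9 1.1 2.0
   vertex 4.8 3.9 1.7
   vertex 3.2 1.1 2.7
  endloop
 endfacet
 facet normal -0.788 0.401 -0.467
  outer loop
   vertex 0.9 1.1 2.0
   vertex 0.4 0.7 2.5
   vertex 1.9 3.3 2.2
  endloop
 endfacet
 facet normal -0.176 0.140 -0.974
  outer loop
   vertex 0.9 1.1 2.0
   vertex 2.5 3.8 2.1
   vertex 4.8 3.9 1.7
  endloop
 endfacet
 facet normal -0.353 0.242 -0.904
  outer loop
   vertex 0.9 1.1 2.0
   vertex 1.9 3.3 2.2
   vertex 2.5 3.8 2.1
  endloop
 endfacet
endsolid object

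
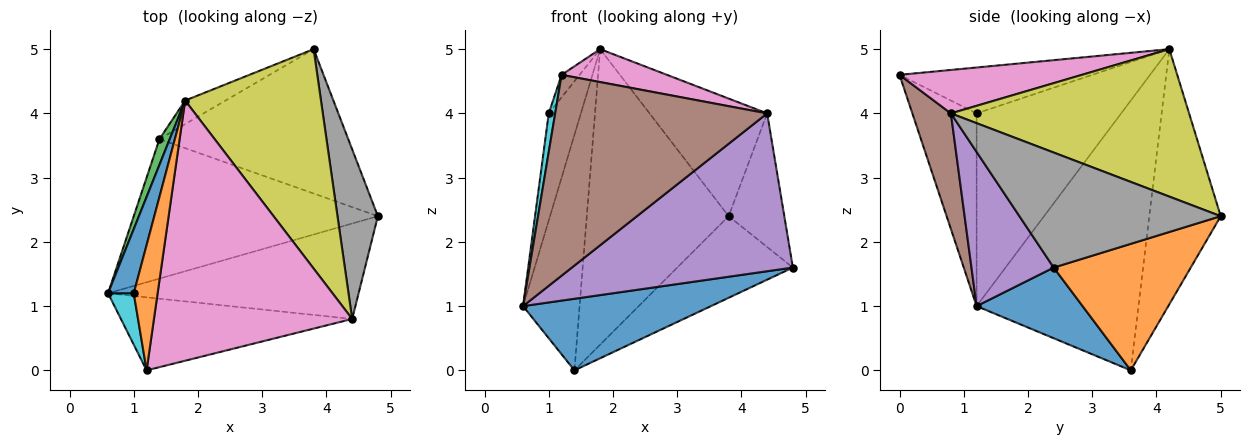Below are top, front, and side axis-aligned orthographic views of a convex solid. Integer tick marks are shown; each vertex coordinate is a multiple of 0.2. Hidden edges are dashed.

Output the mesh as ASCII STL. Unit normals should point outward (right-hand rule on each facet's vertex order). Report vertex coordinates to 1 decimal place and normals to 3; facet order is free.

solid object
 facet normal 0.249 -0.442 -0.862
  outer loop
   vertex 1.4 3.6 0.0
   vertex 4.8 2.4 1.6
   vertex 0.6 1.2 1.0
  endloop
 endfacet
 facet normal 0.504 0.425 -0.752
  outer loop
   vertex 1.4 3.6 0.0
   vertex 3.8 5.0 2.4
   vertex 4.8 2.4 1.6
  endloop
 endfacet
 facet normal -0.943 0.329 0.036
  outer loop
   vertex 1.4 3.6 0.0
   vertex 0.6 1.2 1.0
   vertex 1.8 4.2 5.0
  endloop
 endfacet
 facet normal -0.449 0.891 -0.071
  outer loop
   vertex 1.4 3.6 0.0
   vertex 1.8 4.2 5.0
   vertex 3.8 5.0 2.4
  endloop
 endfacet
 facet normal 0.303 -0.815 -0.493
  outer loop
   vertex 4.4 0.8 4.0
   vertex 0.6 1.2 1.0
   vertex 4.8 2.4 1.6
  endloop
 endfacet
 facet normal 0.168 -0.926 -0.337
  outer loop
   vertex 4.4 0.8 4.0
   vertex 1.2 0.0 4.6
   vertex 0.6 1.2 1.0
  endloop
 endfacet
 facet normal 0.212 -0.123 0.969
  outer loop
   vertex 4.4 0.8 4.0
   vertex 1.8 4.2 5.0
   vertex 1.2 0.0 4.6
  endloop
 endfacet
 facet normal 0.913 0.253 0.321
  outer loop
   vertex 4.4 0.8 4.0
   vertex 4.8 2.4 1.6
   vertex 3.8 5.0 2.4
  endloop
 endfacet
 facet normal 0.691 0.341 0.637
  outer loop
   vertex 4.4 0.8 4.0
   vertex 3.8 5.0 2.4
   vertex 1.8 4.2 5.0
  endloop
 endfacet
 facet normal -0.986 -0.099 0.132
  outer loop
   vertex 1.0 1.2 4.0
   vertex 0.6 1.2 1.0
   vertex 1.2 0.0 4.6
  endloop
 endfacet
 facet normal -0.968 0.215 0.129
  outer loop
   vertex 1.0 1.2 4.0
   vertex 1.8 4.2 5.0
   vertex 0.6 1.2 1.0
  endloop
 endfacet
 facet normal -0.884 0.083 0.460
  outer loop
   vertex 1.0 1.2 4.0
   vertex 1.2 0.0 4.6
   vertex 1.8 4.2 5.0
  endloop
 endfacet
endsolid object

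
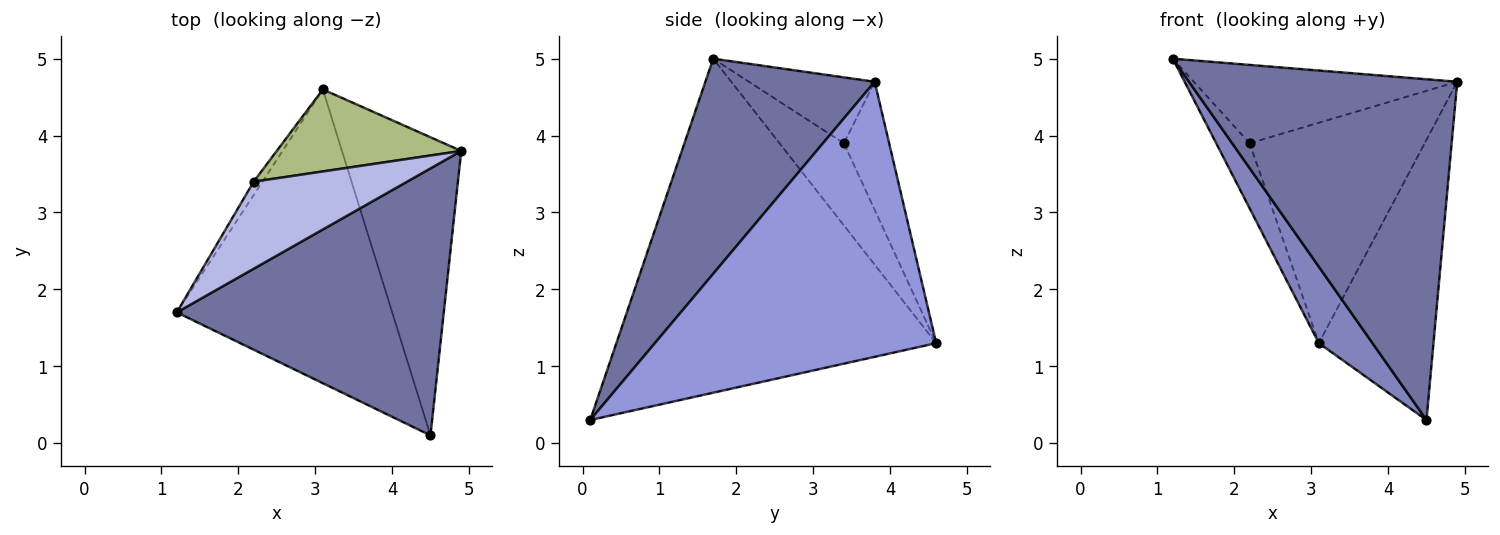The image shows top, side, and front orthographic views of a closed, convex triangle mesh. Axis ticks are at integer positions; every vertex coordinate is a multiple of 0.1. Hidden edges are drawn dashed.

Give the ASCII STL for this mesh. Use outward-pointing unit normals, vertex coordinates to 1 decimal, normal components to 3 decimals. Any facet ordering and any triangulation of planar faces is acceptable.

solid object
 facet normal 0.445 -0.705 0.552
  outer loop
   vertex 4.5 0.1 0.3
   vertex 4.9 3.8 4.7
   vertex 1.2 1.7 5.0
  endloop
 endfacet
 facet normal -0.832 -0.140 -0.537
  outer loop
   vertex 3.1 4.6 1.3
   vertex 4.5 0.1 0.3
   vertex 1.2 1.7 5.0
  endloop
 endfacet
 facet normal 0.859 0.350 -0.373
  outer loop
   vertex 3.1 4.6 1.3
   vertex 4.9 3.8 4.7
   vertex 4.5 0.1 0.3
  endloop
 endfacet
 facet normal -0.304 0.637 0.708
  outer loop
   vertex 2.2 3.4 3.9
   vertex 1.2 1.7 5.0
   vertex 4.9 3.8 4.7
  endloop
 endfacet
 facet normal -0.884 0.459 -0.094
  outer loop
   vertex 2.2 3.4 3.9
   vertex 3.1 4.6 1.3
   vertex 1.2 1.7 5.0
  endloop
 endfacet
 facet normal -0.235 0.911 0.339
  outer loop
   vertex 2.2 3.4 3.9
   vertex 4.9 3.8 4.7
   vertex 3.1 4.6 1.3
  endloop
 endfacet
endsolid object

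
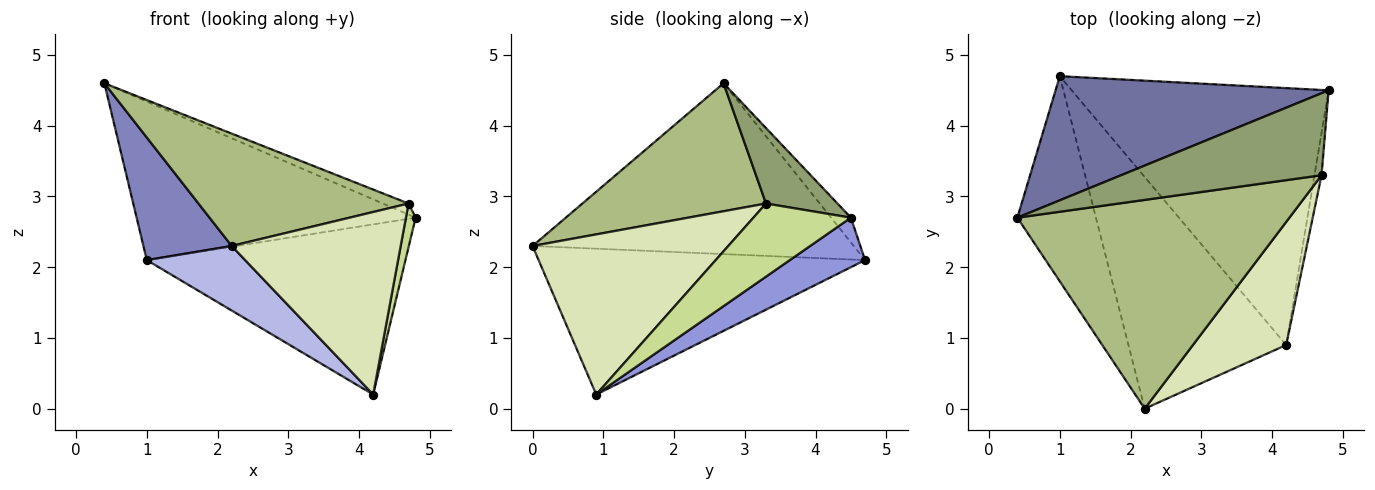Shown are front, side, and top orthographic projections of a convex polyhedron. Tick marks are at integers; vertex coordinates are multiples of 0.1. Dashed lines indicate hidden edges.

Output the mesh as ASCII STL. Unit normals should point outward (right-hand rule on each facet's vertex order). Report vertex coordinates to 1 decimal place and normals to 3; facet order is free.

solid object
 facet normal -0.056 0.786 0.616
  outer loop
   vertex 1.0 4.7 2.1
   vertex 0.4 2.7 4.6
   vertex 4.8 4.5 2.7
  endloop
 endfacet
 facet normal -0.881 -0.242 -0.405
  outer loop
   vertex 1.0 4.7 2.1
   vertex 2.2 0.0 2.3
   vertex 0.4 2.7 4.6
  endloop
 endfacet
 facet normal 0.159 0.545 -0.823
  outer loop
   vertex 4.2 0.9 0.2
   vertex 1.0 4.7 2.1
   vertex 4.8 4.5 2.7
  endloop
 endfacet
 facet normal -0.665 -0.200 -0.719
  outer loop
   vertex 4.2 0.9 0.2
   vertex 2.2 0.0 2.3
   vertex 1.0 4.7 2.1
  endloop
 endfacet
 facet normal 0.350 0.126 0.928
  outer loop
   vertex 4.7 3.3 2.9
   vertex 4.8 4.5 2.7
   vertex 0.4 2.7 4.6
  endloop
 endfacet
 facet normal 0.383 -0.438 0.814
  outer loop
   vertex 4.7 3.3 2.9
   vertex 0.4 2.7 4.6
   vertex 2.2 0.0 2.3
  endloop
 endfacet
 facet normal 0.991 -0.099 -0.096
  outer loop
   vertex 4.7 3.3 2.9
   vertex 4.2 0.9 0.2
   vertex 4.8 4.5 2.7
  endloop
 endfacet
 facet normal 0.693 -0.598 0.403
  outer loop
   vertex 4.7 3.3 2.9
   vertex 2.2 0.0 2.3
   vertex 4.2 0.9 0.2
  endloop
 endfacet
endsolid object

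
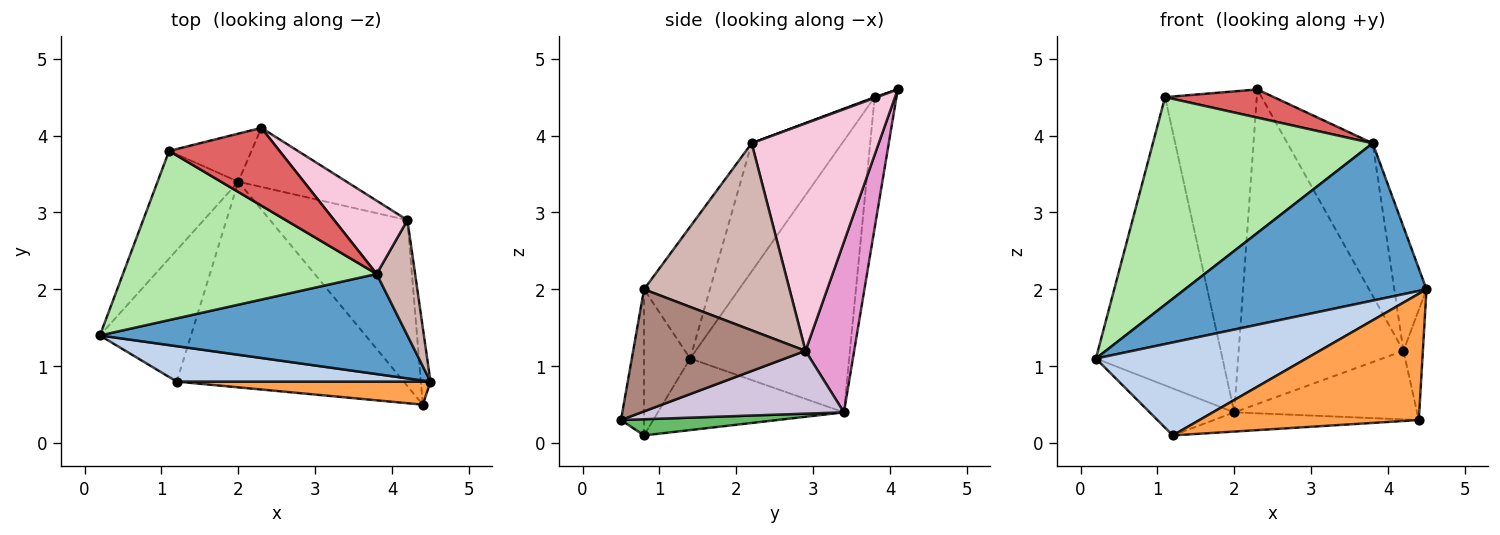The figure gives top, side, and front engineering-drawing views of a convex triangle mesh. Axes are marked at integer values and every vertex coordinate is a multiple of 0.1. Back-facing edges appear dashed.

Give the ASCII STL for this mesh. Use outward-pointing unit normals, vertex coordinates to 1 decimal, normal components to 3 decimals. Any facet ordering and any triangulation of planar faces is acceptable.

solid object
 facet normal -0.224 -0.822 0.523
  outer loop
   vertex 3.8 2.2 3.9
   vertex 0.2 1.4 1.1
   vertex 4.5 0.8 2.0
  endloop
 endfacet
 facet normal -0.201 -0.916 0.349
  outer loop
   vertex 1.2 0.8 0.1
   vertex 4.5 0.8 2.0
   vertex 0.2 1.4 1.1
  endloop
 endfacet
 facet normal -0.103 -0.979 0.179
  outer loop
   vertex 1.2 0.8 0.1
   vertex 4.4 0.5 0.3
   vertex 4.5 0.8 2.0
  endloop
 endfacet
 facet normal -0.595 0.270 -0.757
  outer loop
   vertex 1.2 0.8 0.1
   vertex 0.2 1.4 1.1
   vertex 2.0 3.4 0.4
  endloop
 endfacet
 facet normal 0.071 0.093 -0.993
  outer loop
   vertex 1.2 0.8 0.1
   vertex 2.0 3.4 0.4
   vertex 4.4 0.5 0.3
  endloop
 endfacet
 facet normal -0.304 -0.739 0.602
  outer loop
   vertex 1.1 3.8 4.5
   vertex 0.2 1.4 1.1
   vertex 3.8 2.2 3.9
  endloop
 endfacet
 facet normal 0.007 -0.341 0.940
  outer loop
   vertex 1.1 3.8 4.5
   vertex 3.8 2.2 3.9
   vertex 2.3 4.1 4.6
  endloop
 endfacet
 facet normal -0.762 0.607 -0.226
  outer loop
   vertex 1.1 3.8 4.5
   vertex 2.0 3.4 0.4
   vertex 0.2 1.4 1.1
  endloop
 endfacet
 facet normal -0.229 0.963 -0.144
  outer loop
   vertex 1.1 3.8 4.5
   vertex 2.3 4.1 4.6
   vertex 2.0 3.4 0.4
  endloop
 endfacet
 facet normal 0.389 0.352 -0.851
  outer loop
   vertex 4.2 2.9 1.2
   vertex 4.4 0.5 0.3
   vertex 2.0 3.4 0.4
  endloop
 endfacet
 facet normal 0.991 0.112 -0.078
  outer loop
   vertex 4.2 2.9 1.2
   vertex 4.5 0.8 2.0
   vertex 4.4 0.5 0.3
  endloop
 endfacet
 facet normal 0.957 0.212 0.197
  outer loop
   vertex 4.2 2.9 1.2
   vertex 3.8 2.2 3.9
   vertex 4.5 0.8 2.0
  endloop
 endfacet
 facet normal 0.279 0.944 -0.177
  outer loop
   vertex 4.2 2.9 1.2
   vertex 2.0 3.4 0.4
   vertex 2.3 4.1 4.6
  endloop
 endfacet
 facet normal 0.802 0.538 0.258
  outer loop
   vertex 4.2 2.9 1.2
   vertex 2.3 4.1 4.6
   vertex 3.8 2.2 3.9
  endloop
 endfacet
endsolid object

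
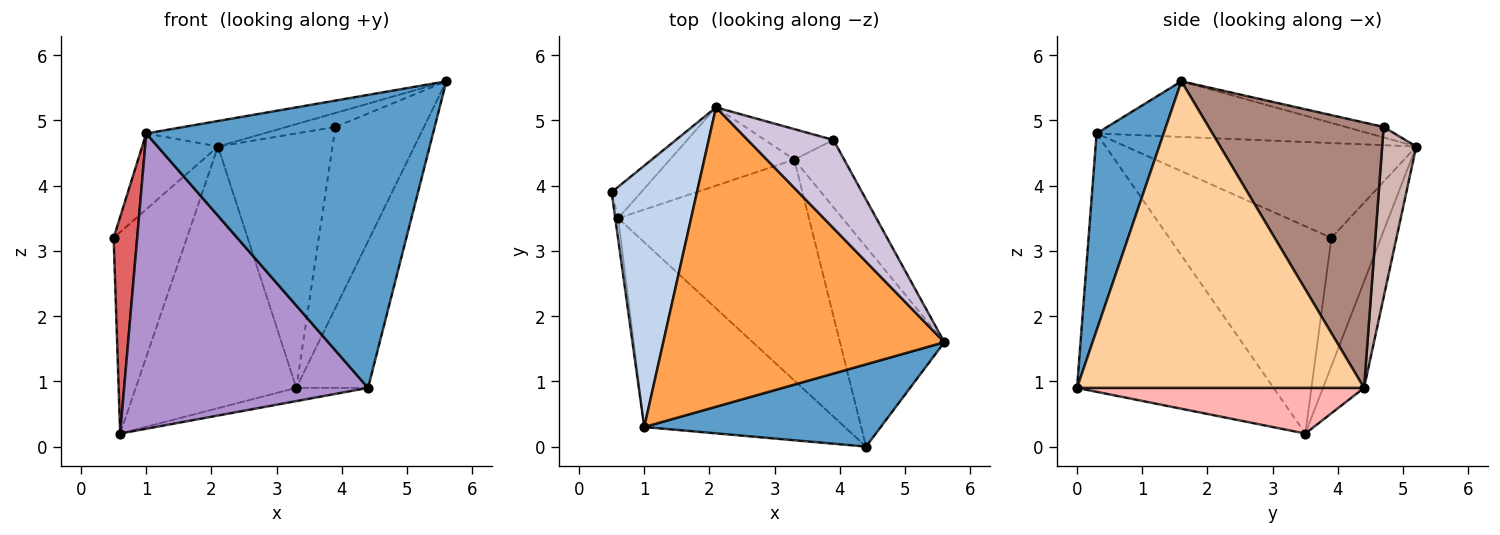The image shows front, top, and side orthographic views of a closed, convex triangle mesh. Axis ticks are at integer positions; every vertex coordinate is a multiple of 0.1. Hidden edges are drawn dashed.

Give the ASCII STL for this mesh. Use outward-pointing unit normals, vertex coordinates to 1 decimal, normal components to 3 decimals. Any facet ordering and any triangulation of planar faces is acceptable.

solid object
 facet normal 0.220 -0.939 0.264
  outer loop
   vertex 1.0 0.3 4.8
   vertex 4.4 0.0 0.9
   vertex 5.6 1.6 5.6
  endloop
 endfacet
 facet normal -0.730 0.191 0.657
  outer loop
   vertex 1.0 0.3 4.8
   vertex 2.1 5.2 4.6
   vertex 0.5 3.9 3.2
  endloop
 endfacet
 facet normal -0.194 0.083 0.978
  outer loop
   vertex 1.0 0.3 4.8
   vertex 5.6 1.6 5.6
   vertex 2.1 5.2 4.6
  endloop
 endfacet
 facet normal 0.921 0.230 -0.314
  outer loop
   vertex 3.3 4.4 0.9
   vertex 5.6 1.6 5.6
   vertex 4.4 0.0 0.9
  endloop
 endfacet
 facet normal -0.555 0.822 -0.128
  outer loop
   vertex 0.6 3.5 0.2
   vertex 0.5 3.9 3.2
   vertex 2.1 5.2 4.6
  endloop
 endfacet
 facet normal -0.238 0.931 -0.278
  outer loop
   vertex 0.6 3.5 0.2
   vertex 2.1 5.2 4.6
   vertex 3.3 4.4 0.9
  endloop
 endfacet
 facet normal -0.990 -0.144 -0.014
  outer loop
   vertex 0.6 3.5 0.2
   vertex 1.0 0.3 4.8
   vertex 0.5 3.9 3.2
  endloop
 endfacet
 facet normal 0.232 0.058 -0.971
  outer loop
   vertex 0.6 3.5 0.2
   vertex 3.3 4.4 0.9
   vertex 4.4 0.0 0.9
  endloop
 endfacet
 facet normal -0.564 -0.700 -0.438
  outer loop
   vertex 0.6 3.5 0.2
   vertex 4.4 0.0 0.9
   vertex 1.0 0.3 4.8
  endloop
 endfacet
 facet normal -0.120 0.155 0.980
  outer loop
   vertex 3.9 4.7 4.9
   vertex 2.1 5.2 4.6
   vertex 5.6 1.6 5.6
  endloop
 endfacet
 facet normal 0.880 0.445 -0.165
  outer loop
   vertex 3.9 4.7 4.9
   vertex 5.6 1.6 5.6
   vertex 3.3 4.4 0.9
  endloop
 endfacet
 facet normal 0.283 0.952 -0.114
  outer loop
   vertex 3.9 4.7 4.9
   vertex 3.3 4.4 0.9
   vertex 2.1 5.2 4.6
  endloop
 endfacet
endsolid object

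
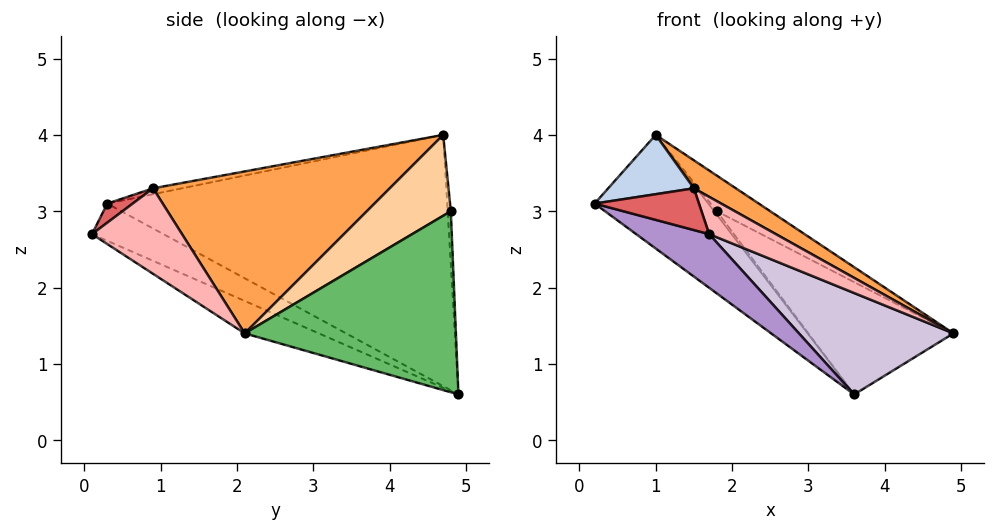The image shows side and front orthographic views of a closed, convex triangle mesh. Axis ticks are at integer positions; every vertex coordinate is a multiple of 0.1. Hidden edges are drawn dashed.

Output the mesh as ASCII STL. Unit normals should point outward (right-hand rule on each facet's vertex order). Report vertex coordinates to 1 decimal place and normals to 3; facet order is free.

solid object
 facet normal -0.775 0.259 -0.577
  outer loop
   vertex 3.6 4.9 0.6
   vertex 0.2 0.3 3.1
   vertex 1.0 4.7 4.0
  endloop
 endfacet
 facet normal -0.064 -0.189 0.980
  outer loop
   vertex 1.5 0.9 3.3
   vertex 1.0 4.7 4.0
   vertex 0.2 0.3 3.1
  endloop
 endfacet
 facet normal 0.510 -0.090 0.855
  outer loop
   vertex 1.5 0.9 3.3
   vertex 4.9 2.1 1.4
   vertex 1.0 4.7 4.0
  endloop
 endfacet
 facet normal 0.682 0.434 0.589
  outer loop
   vertex 1.8 4.8 3.0
   vertex 1.0 4.7 4.0
   vertex 4.9 2.1 1.4
  endloop
 endfacet
 facet normal 0.694 0.476 0.540
  outer loop
   vertex 1.8 4.8 3.0
   vertex 4.9 2.1 1.4
   vertex 3.6 4.9 0.6
  endloop
 endfacet
 facet normal -0.667 0.572 -0.477
  outer loop
   vertex 1.8 4.8 3.0
   vertex 3.6 4.9 0.6
   vertex 1.0 4.7 4.0
  endloop
 endfacet
 facet normal 0.139 -0.572 0.809
  outer loop
   vertex 1.7 0.1 2.7
   vertex 1.5 0.9 3.3
   vertex 0.2 0.3 3.1
  endloop
 endfacet
 facet normal 0.551 -0.408 0.728
  outer loop
   vertex 1.7 0.1 2.7
   vertex 4.9 2.1 1.4
   vertex 1.5 0.9 3.3
  endloop
 endfacet
 facet normal -0.282 -0.288 -0.915
  outer loop
   vertex 1.7 0.1 2.7
   vertex 0.2 0.3 3.1
   vertex 3.6 4.9 0.6
  endloop
 endfacet
 facet normal -0.163 -0.340 -0.926
  outer loop
   vertex 1.7 0.1 2.7
   vertex 3.6 4.9 0.6
   vertex 4.9 2.1 1.4
  endloop
 endfacet
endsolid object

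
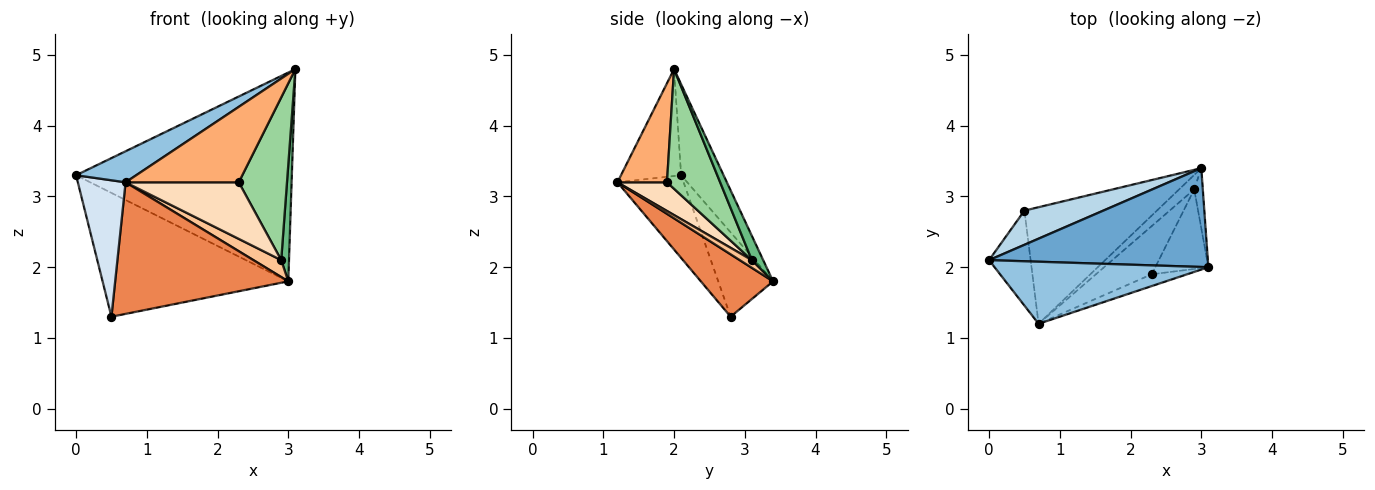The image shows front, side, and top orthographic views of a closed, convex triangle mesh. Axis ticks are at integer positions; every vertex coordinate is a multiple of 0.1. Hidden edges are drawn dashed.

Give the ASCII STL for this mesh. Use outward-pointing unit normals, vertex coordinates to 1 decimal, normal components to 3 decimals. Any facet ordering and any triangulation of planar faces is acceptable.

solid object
 facet normal -0.175 0.890 0.421
  outer loop
   vertex 3.0 3.4 1.8
   vertex 0.0 2.1 3.3
   vertex 3.1 2.0 4.8
  endloop
 endfacet
 facet normal -0.408 -0.408 0.816
  outer loop
   vertex 0.7 1.2 3.2
   vertex 3.1 2.0 4.8
   vertex 0.0 2.1 3.3
  endloop
 endfacet
 facet normal -0.274 0.927 0.256
  outer loop
   vertex 0.5 2.8 1.3
   vertex 0.0 2.1 3.3
   vertex 3.0 3.4 1.8
  endloop
 endfacet
 facet normal -0.751 -0.542 -0.377
  outer loop
   vertex 0.5 2.8 1.3
   vertex 0.7 1.2 3.2
   vertex 0.0 2.1 3.3
  endloop
 endfacet
 facet normal 0.298 -0.714 -0.633
  outer loop
   vertex 0.5 2.8 1.3
   vertex 3.0 3.4 1.8
   vertex 0.7 1.2 3.2
  endloop
 endfacet
 facet normal 0.397 -0.907 -0.142
  outer loop
   vertex 2.3 1.9 3.2
   vertex 3.1 2.0 4.8
   vertex 0.7 1.2 3.2
  endloop
 endfacet
 facet normal 0.315 -0.722 -0.617
  outer loop
   vertex 2.9 3.1 2.1
   vertex 0.7 1.2 3.2
   vertex 3.0 3.4 1.8
  endloop
 endfacet
 facet normal 0.316 -0.722 -0.615
  outer loop
   vertex 2.9 3.1 2.1
   vertex 2.3 1.9 3.2
   vertex 0.7 1.2 3.2
  endloop
 endfacet
 facet normal 0.791 -0.544 -0.280
  outer loop
   vertex 2.9 3.1 2.1
   vertex 3.0 3.4 1.8
   vertex 3.1 2.0 4.8
  endloop
 endfacet
 facet normal 0.704 -0.638 -0.312
  outer loop
   vertex 2.9 3.1 2.1
   vertex 3.1 2.0 4.8
   vertex 2.3 1.9 3.2
  endloop
 endfacet
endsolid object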